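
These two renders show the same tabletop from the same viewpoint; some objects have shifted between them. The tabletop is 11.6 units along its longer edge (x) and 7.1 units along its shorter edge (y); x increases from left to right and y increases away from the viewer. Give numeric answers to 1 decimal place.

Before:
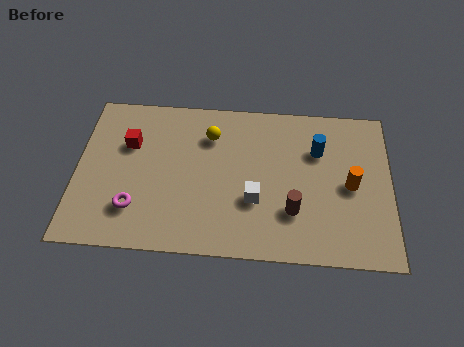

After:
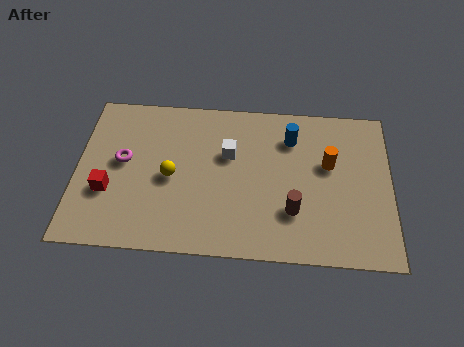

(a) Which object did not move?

the brown cylinder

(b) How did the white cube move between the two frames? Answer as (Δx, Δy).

(-1.0, 2.0)

The white cube started near (6.6, 2.5) and ended near (5.6, 4.5).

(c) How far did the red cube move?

2.3

The red cube was near (1.9, 4.7) before and (1.2, 2.5) after, so it travelled √(0.7² + 2.2²) ≈ 2.3 units.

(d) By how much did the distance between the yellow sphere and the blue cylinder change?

+0.9

They were about 4.0 units apart before and 4.9 after — 0.9 units further apart.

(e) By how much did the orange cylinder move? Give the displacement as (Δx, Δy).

(-0.8, 0.9)

From the two frames, the orange cylinder sits at roughly (10.1, 3.4) before and (9.3, 4.3) after.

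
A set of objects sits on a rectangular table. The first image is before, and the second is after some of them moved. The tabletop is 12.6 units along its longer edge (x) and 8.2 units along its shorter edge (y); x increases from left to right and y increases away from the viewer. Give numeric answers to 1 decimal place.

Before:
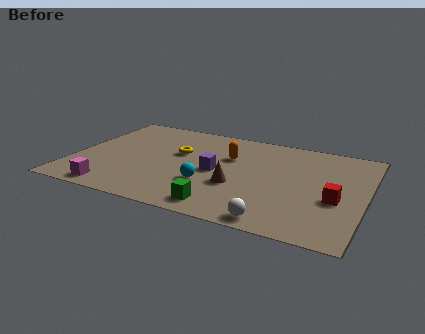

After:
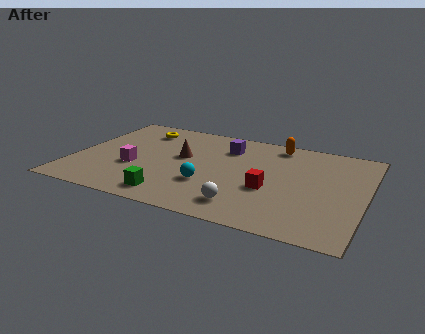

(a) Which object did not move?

the cyan sphere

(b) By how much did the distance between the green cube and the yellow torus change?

+1.2

Before: roughly 4.6 units apart; after: 5.8. That's 1.2 units further apart.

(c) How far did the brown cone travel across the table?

3.1

The brown cone was near (7.2, 3.0) before and (4.6, 4.7) after, so it travelled √(2.6² + 1.7²) ≈ 3.1 units.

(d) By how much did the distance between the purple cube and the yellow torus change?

+1.8

Before: roughly 2.1 units apart; after: 3.9. That's 1.8 units further apart.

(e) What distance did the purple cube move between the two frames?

2.3

From (6.2, 3.9) to (6.4, 6.2), the purple cube covered √(0.2² + 2.3²) ≈ 2.3 units.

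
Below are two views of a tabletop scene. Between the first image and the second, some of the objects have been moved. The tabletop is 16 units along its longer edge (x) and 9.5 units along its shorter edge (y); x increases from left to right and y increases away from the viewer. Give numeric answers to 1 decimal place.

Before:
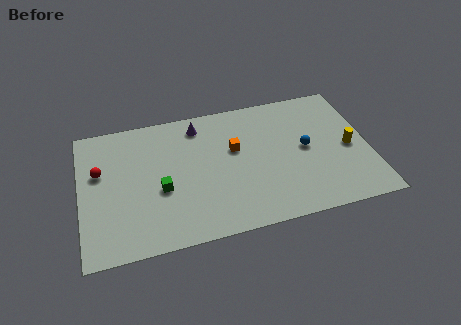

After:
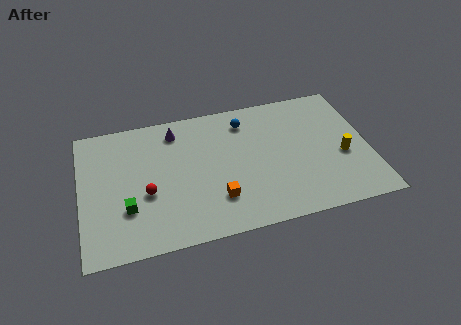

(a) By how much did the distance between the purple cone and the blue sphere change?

-2.7

The distance was about 6.6 in the first image and 3.9 in the second, so they moved 2.7 units closer together.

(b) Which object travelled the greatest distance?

the blue sphere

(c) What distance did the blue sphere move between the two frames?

4.3

The blue sphere moved from about (12.5, 4.9) to (9.3, 7.7), a distance of √(3.2² + 2.8²) ≈ 4.3.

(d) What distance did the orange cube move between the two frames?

3.5

The orange cube was near (8.6, 5.8) before and (7.4, 2.5) after, so it travelled √(1.2² + 3.3²) ≈ 3.5 units.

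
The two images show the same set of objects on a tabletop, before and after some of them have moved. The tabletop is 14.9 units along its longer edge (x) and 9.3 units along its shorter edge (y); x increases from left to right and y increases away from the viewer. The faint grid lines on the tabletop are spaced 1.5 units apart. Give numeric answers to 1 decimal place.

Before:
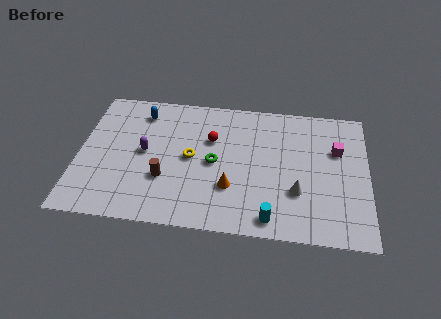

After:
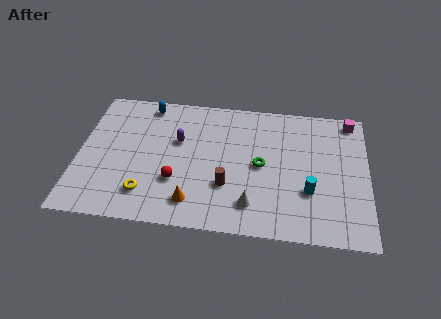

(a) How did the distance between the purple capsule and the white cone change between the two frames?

-2.6

The distance was about 8.1 in the first image and 5.5 in the second, so they moved 2.6 units closer together.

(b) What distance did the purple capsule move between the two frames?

2.0

The purple capsule was near (3.4, 4.8) before and (5.1, 5.8) after, so it travelled √(1.7² + 1.0²) ≈ 2.0 units.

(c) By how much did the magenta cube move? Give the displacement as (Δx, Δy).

(0.7, 2.2)

From the two frames, the magenta cube sits at roughly (13.3, 6.1) before and (14.0, 8.3) after.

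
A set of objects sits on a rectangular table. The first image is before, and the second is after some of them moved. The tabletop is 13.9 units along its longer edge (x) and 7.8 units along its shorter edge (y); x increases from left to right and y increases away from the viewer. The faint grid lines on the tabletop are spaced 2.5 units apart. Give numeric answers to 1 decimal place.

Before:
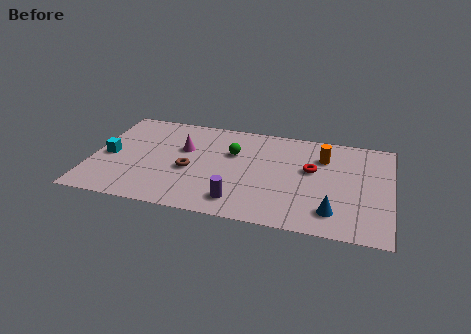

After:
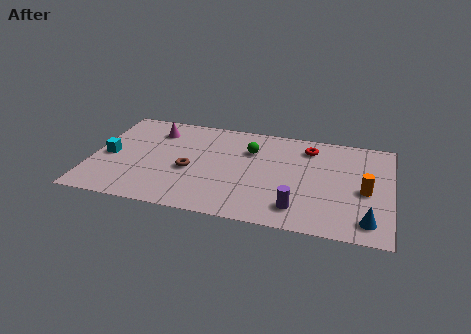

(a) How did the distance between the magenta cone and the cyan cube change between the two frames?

-0.4

The distance was about 3.6 in the first image and 3.2 in the second, so they moved 0.4 units closer together.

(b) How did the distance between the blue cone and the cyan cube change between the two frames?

+1.6

The distance was about 10.7 in the first image and 12.3 in the second, so they moved 1.6 units further apart.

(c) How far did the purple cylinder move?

2.7

From (7.0, 1.4) to (9.7, 1.5), the purple cylinder covered √(2.7² + 0.1²) ≈ 2.7 units.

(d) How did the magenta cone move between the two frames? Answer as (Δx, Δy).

(-1.4, 1.2)

The magenta cone was at about (4.2, 4.9) and moved to about (2.8, 6.1).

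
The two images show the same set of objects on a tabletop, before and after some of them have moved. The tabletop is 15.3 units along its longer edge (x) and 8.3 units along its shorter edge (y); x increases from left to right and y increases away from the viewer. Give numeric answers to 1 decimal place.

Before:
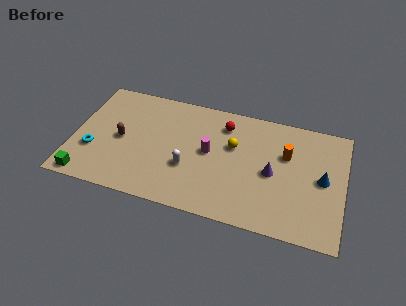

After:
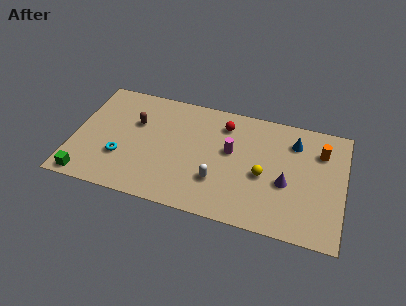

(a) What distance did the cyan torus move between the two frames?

1.6

From (1.2, 2.8) to (2.8, 2.7), the cyan torus covered √(1.6² + 0.1²) ≈ 1.6 units.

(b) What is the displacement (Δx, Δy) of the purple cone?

(0.8, -0.5)

From the two frames, the purple cone sits at roughly (11.3, 3.9) before and (12.1, 3.4) after.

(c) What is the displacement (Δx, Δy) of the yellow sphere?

(1.8, -1.6)

The yellow sphere started near (9.0, 5.2) and ended near (10.8, 3.6).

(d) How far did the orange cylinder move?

2.0

The orange cylinder moved from about (12.0, 5.4) to (13.9, 6.1), a distance of √(1.9² + 0.7²) ≈ 2.0.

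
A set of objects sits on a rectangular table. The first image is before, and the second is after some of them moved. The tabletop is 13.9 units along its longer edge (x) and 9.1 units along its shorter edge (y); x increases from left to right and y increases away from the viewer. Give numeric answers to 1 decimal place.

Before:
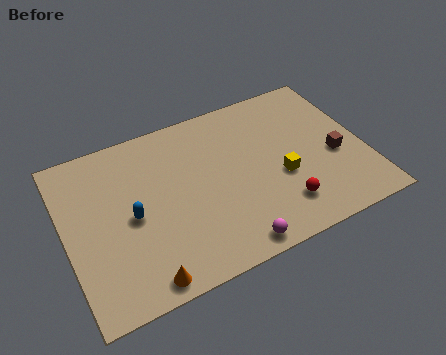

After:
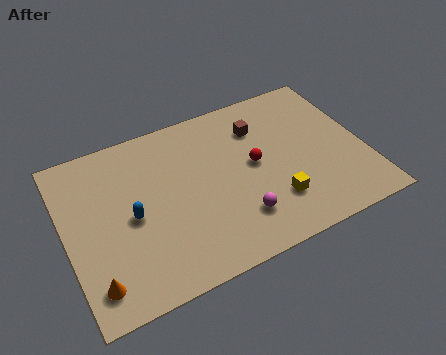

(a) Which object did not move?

the blue capsule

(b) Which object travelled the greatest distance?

the brown cube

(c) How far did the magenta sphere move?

1.4

From (7.2, 0.9) to (7.7, 2.2), the magenta sphere covered √(0.5² + 1.3²) ≈ 1.4 units.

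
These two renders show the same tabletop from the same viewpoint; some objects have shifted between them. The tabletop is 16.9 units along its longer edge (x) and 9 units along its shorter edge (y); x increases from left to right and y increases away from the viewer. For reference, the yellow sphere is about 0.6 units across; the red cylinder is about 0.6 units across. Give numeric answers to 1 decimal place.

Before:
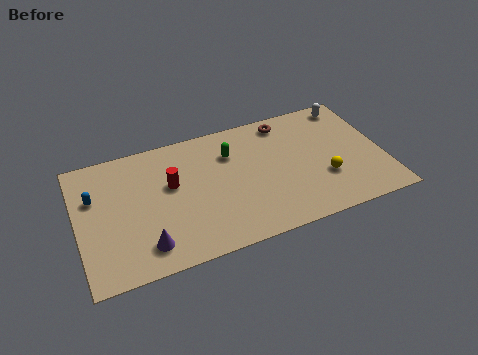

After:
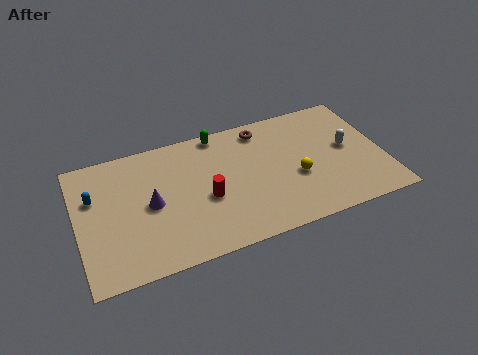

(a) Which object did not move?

the blue capsule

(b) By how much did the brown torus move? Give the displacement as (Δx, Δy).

(-1.3, -0.1)

The brown torus started near (11.8, 7.8) and ended near (10.5, 7.7).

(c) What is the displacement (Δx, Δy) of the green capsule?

(-0.5, 1.7)

From the two frames, the green capsule sits at roughly (8.6, 6.5) before and (8.1, 8.2) after.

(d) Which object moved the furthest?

the white capsule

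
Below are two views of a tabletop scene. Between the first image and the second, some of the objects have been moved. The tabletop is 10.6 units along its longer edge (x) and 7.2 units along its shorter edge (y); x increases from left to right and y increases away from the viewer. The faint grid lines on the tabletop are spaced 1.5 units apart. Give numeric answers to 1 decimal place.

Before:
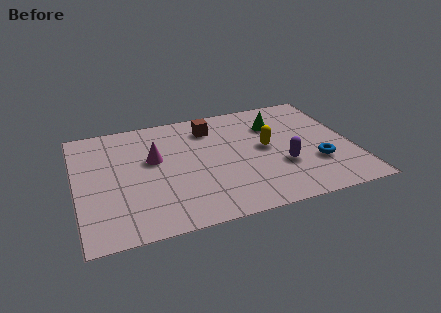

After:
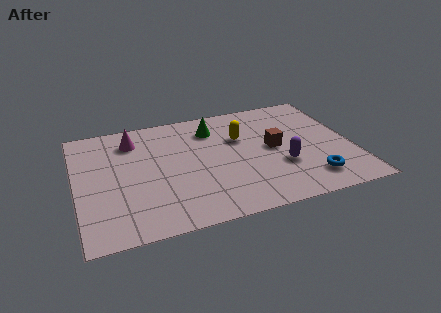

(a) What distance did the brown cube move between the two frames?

3.0

From (5.3, 5.7) to (7.6, 3.7), the brown cube covered √(2.3² + 2.0²) ≈ 3.0 units.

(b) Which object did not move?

the purple capsule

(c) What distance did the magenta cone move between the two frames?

1.6

From (3.0, 4.3) to (2.3, 5.7), the magenta cone covered √(0.7² + 1.4²) ≈ 1.6 units.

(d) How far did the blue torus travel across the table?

0.9

The blue torus was near (9.1, 2.3) before and (8.8, 1.4) after, so it travelled √(0.3² + 0.9²) ≈ 0.9 units.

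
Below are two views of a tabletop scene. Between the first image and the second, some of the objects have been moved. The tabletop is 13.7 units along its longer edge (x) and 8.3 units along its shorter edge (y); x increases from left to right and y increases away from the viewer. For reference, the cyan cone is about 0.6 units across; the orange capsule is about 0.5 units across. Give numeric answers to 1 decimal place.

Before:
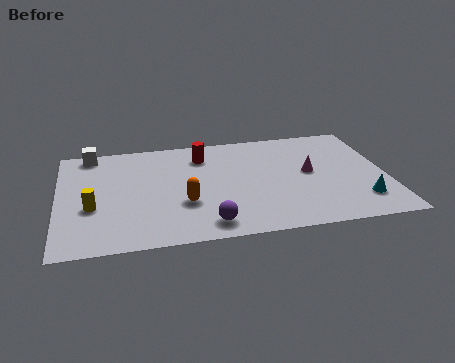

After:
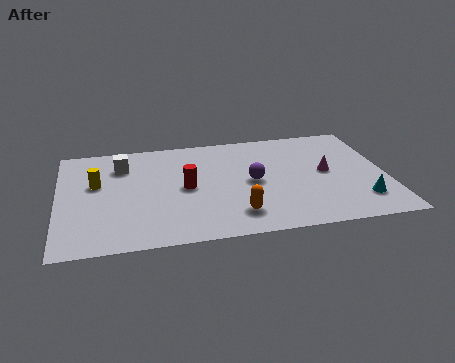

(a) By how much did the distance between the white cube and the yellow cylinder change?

-2.6

They were about 4.3 units apart before and 1.7 after — 2.6 units closer together.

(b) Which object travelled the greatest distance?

the purple sphere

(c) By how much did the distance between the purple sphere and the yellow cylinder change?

+1.5

The distance was about 5.1 in the first image and 6.6 in the second, so they moved 1.5 units further apart.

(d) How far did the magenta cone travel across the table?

0.7

From (10.5, 4.4) to (11.2, 4.3), the magenta cone covered √(0.7² + 0.1²) ≈ 0.7 units.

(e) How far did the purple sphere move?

3.5

The purple sphere moved from about (6.1, 1.2) to (8.1, 4.1), a distance of √(2.0² + 2.9²) ≈ 3.5.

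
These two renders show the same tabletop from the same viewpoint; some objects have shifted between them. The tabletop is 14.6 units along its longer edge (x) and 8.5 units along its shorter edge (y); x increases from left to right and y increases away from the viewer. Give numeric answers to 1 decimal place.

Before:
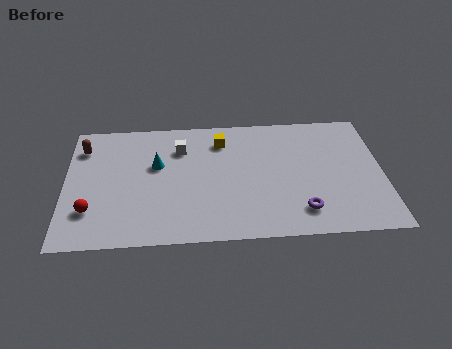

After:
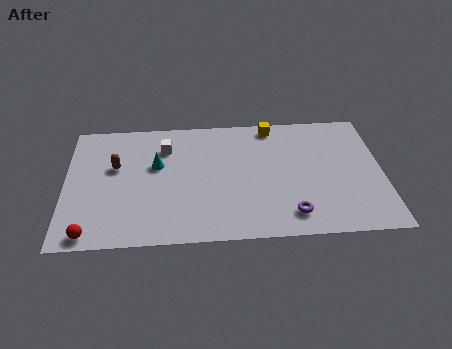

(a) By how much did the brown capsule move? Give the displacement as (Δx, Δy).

(1.5, -1.4)

The brown capsule was at about (0.8, 6.6) and moved to about (2.3, 5.2).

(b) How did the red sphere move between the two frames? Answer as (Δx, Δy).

(0.0, -1.5)

The red sphere was at about (1.2, 2.3) and moved to about (1.2, 0.8).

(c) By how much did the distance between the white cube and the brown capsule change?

-1.9

Before: roughly 4.5 units apart; after: 2.6. That's 1.9 units closer together.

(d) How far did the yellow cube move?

2.6

The yellow cube was near (7.2, 6.7) before and (9.6, 7.6) after, so it travelled √(2.4² + 0.9²) ≈ 2.6 units.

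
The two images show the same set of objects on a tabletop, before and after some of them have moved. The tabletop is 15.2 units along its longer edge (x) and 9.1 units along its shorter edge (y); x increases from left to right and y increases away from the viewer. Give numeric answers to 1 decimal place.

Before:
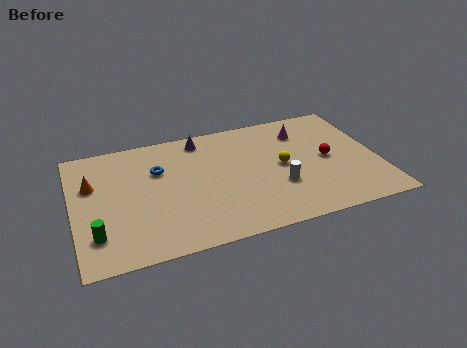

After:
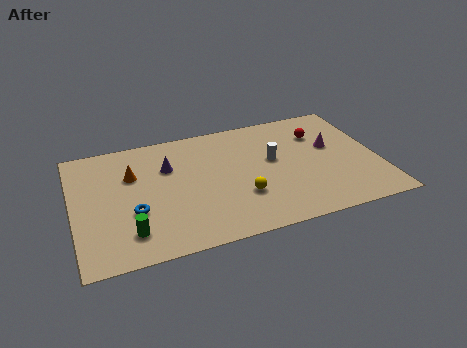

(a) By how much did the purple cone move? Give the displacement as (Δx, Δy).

(-1.8, -1.7)

The purple cone was at about (6.6, 7.9) and moved to about (4.8, 6.2).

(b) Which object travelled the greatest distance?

the blue torus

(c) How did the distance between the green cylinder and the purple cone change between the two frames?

-3.2

They were about 8.0 units apart before and 4.8 after — 3.2 units closer together.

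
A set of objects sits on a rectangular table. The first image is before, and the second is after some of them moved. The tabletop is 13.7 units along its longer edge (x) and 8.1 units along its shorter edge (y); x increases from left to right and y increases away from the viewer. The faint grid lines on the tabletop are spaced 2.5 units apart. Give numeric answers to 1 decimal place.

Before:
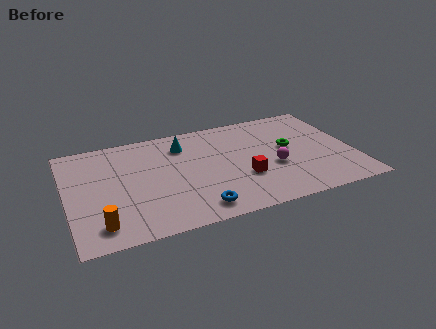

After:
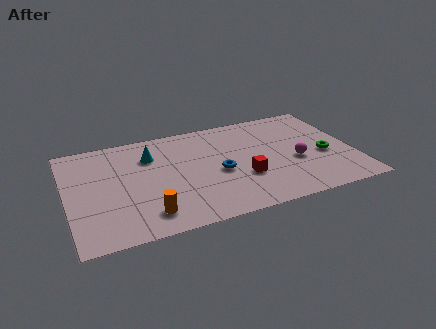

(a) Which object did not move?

the red cube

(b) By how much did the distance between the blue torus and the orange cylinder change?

-0.3

Before: roughly 4.5 units apart; after: 4.2. That's 0.3 units closer together.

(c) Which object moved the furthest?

the blue torus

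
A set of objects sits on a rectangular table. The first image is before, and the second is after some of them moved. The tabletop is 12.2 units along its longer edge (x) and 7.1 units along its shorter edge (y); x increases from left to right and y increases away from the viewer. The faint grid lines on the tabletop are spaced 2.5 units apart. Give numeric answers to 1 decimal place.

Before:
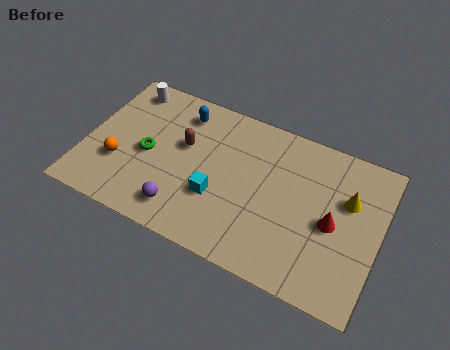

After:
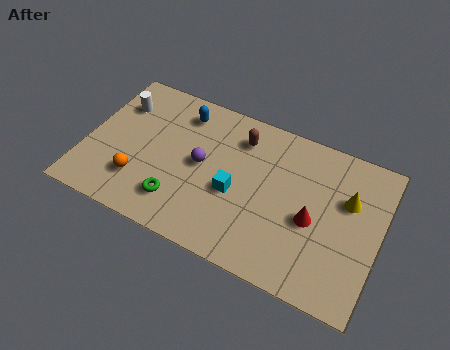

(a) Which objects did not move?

the blue capsule and the yellow cone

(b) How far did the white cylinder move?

0.9

From (1.3, 6.1) to (1.1, 5.2), the white cylinder covered √(0.2² + 0.9²) ≈ 0.9 units.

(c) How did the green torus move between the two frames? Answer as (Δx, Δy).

(1.5, -1.7)

The green torus started near (2.6, 3.3) and ended near (4.1, 1.6).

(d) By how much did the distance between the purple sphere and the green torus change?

-0.4

The distance was about 2.6 in the first image and 2.2 in the second, so they moved 0.4 units closer together.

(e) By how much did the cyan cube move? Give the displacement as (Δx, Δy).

(0.7, 0.5)

The cyan cube started near (5.6, 2.5) and ended near (6.3, 3.0).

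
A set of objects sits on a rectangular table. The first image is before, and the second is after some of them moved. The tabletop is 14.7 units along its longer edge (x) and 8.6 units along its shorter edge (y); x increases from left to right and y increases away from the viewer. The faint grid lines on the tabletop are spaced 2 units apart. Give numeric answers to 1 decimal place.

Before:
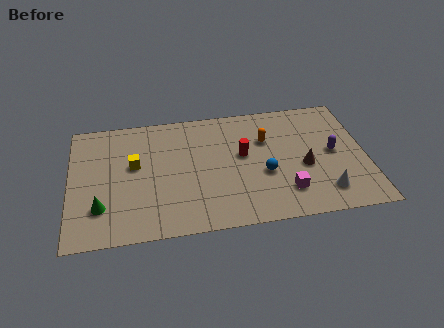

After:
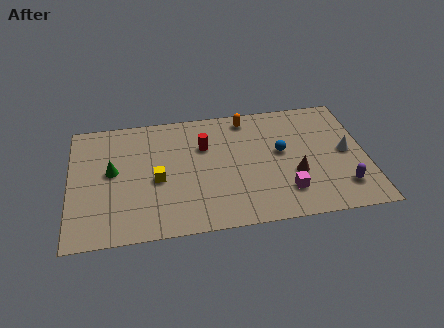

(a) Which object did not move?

the magenta cube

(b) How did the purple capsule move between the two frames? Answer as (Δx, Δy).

(0.3, -2.5)

The purple capsule was at about (13.1, 4.4) and moved to about (13.4, 1.9).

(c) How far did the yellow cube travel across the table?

1.6

From (3.2, 5.0) to (4.3, 3.8), the yellow cube covered √(1.1² + 1.2²) ≈ 1.6 units.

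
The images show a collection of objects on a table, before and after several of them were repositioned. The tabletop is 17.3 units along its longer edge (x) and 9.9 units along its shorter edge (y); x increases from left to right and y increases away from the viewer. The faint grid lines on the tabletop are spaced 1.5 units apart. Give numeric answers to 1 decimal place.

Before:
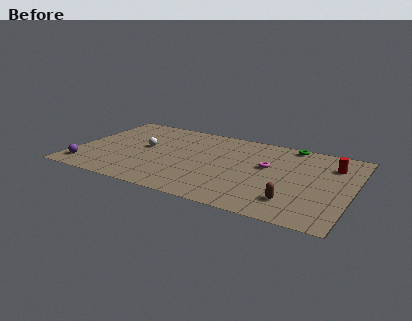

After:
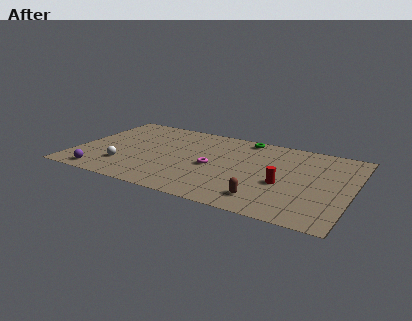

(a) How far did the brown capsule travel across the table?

1.7

The brown capsule was near (14.0, 2.2) before and (12.3, 1.8) after, so it travelled √(1.7² + 0.4²) ≈ 1.7 units.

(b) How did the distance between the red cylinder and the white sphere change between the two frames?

-1.9

Before: roughly 11.9 units apart; after: 10.0. That's 1.9 units closer together.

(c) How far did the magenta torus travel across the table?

3.5

From (12.0, 5.8) to (8.7, 4.5), the magenta torus covered √(3.3² + 1.3²) ≈ 3.5 units.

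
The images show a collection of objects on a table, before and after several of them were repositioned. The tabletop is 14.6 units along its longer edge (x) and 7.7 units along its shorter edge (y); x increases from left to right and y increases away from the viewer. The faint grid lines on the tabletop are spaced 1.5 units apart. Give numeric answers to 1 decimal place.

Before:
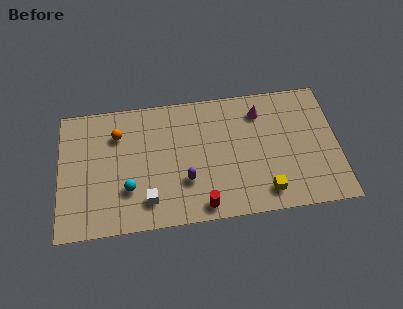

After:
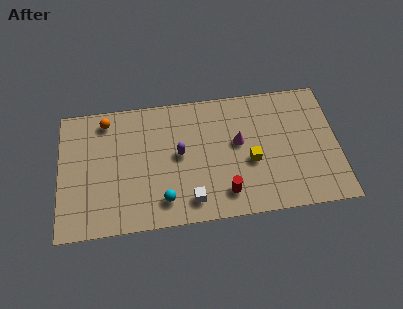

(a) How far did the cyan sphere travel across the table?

2.0

From (3.6, 2.4) to (5.4, 1.5), the cyan sphere covered √(1.8² + 0.9²) ≈ 2.0 units.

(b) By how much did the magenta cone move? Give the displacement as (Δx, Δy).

(-1.2, -1.7)

The magenta cone was at about (10.6, 6.1) and moved to about (9.4, 4.4).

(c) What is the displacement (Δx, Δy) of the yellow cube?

(-0.7, 1.9)

The yellow cube was at about (10.7, 1.3) and moved to about (10.0, 3.2).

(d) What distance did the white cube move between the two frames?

2.2

The white cube moved from about (4.6, 1.6) to (6.8, 1.3), a distance of √(2.2² + 0.3²) ≈ 2.2.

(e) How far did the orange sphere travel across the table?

1.1

From (3.1, 5.7) to (2.5, 6.6), the orange sphere covered √(0.6² + 0.9²) ≈ 1.1 units.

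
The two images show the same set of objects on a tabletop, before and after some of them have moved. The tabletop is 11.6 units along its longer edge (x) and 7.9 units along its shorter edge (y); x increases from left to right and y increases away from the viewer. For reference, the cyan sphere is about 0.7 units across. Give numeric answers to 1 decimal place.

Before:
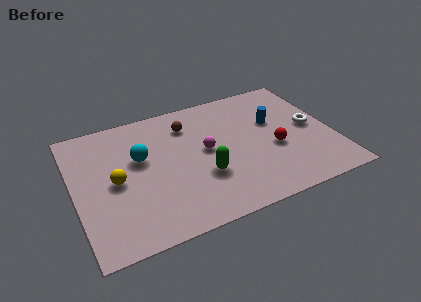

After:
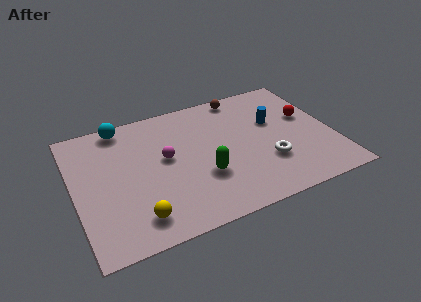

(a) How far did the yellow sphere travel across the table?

2.5

The yellow sphere was near (1.8, 3.8) before and (2.5, 1.4) after, so it travelled √(0.7² + 2.4²) ≈ 2.5 units.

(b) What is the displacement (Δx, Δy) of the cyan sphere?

(-0.6, 2.3)

From the two frames, the cyan sphere sits at roughly (3.0, 4.8) before and (2.4, 7.1) after.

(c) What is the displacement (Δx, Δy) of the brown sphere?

(2.6, 1.0)

The brown sphere started near (5.3, 6.1) and ended near (7.9, 7.1).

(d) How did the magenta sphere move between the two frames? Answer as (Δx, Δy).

(-1.8, 0.2)

The magenta sphere was at about (5.9, 4.2) and moved to about (4.1, 4.4).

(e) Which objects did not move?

the blue cylinder and the green capsule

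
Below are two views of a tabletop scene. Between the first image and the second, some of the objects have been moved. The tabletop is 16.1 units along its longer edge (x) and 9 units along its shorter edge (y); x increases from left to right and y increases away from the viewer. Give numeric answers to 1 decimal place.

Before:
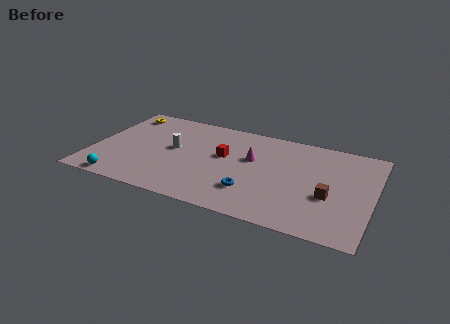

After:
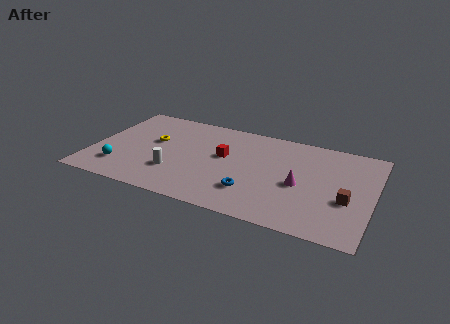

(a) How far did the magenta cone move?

3.3

The magenta cone moved from about (9.1, 5.5) to (12.0, 4.0), a distance of √(2.9² + 1.5²) ≈ 3.3.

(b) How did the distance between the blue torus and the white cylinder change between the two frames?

-0.9

The distance was about 5.4 in the first image and 4.5 in the second, so they moved 0.9 units closer together.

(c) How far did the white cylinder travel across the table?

2.2

From (4.6, 4.9) to (4.9, 2.7), the white cylinder covered √(0.3² + 2.2²) ≈ 2.2 units.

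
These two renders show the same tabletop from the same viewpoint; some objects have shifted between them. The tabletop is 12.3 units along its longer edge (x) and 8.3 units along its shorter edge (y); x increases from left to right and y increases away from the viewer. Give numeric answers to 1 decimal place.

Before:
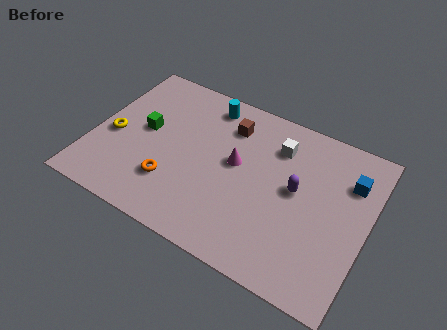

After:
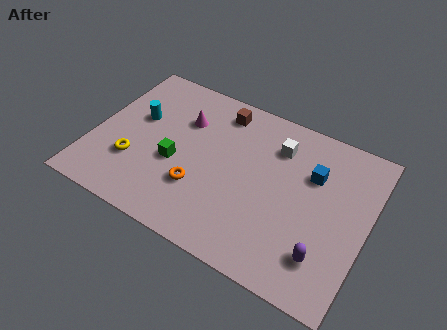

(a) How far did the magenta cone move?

2.9

The magenta cone moved from about (6.4, 4.6) to (3.8, 5.8), a distance of √(2.6² + 1.2²) ≈ 2.9.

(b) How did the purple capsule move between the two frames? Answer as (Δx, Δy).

(1.6, -2.6)

From the two frames, the purple capsule sits at roughly (9.1, 4.5) before and (10.7, 1.9) after.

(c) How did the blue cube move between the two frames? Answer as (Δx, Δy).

(-1.6, -0.4)

From the two frames, the blue cube sits at roughly (11.3, 6.0) before and (9.7, 5.6) after.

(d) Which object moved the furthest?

the cyan cylinder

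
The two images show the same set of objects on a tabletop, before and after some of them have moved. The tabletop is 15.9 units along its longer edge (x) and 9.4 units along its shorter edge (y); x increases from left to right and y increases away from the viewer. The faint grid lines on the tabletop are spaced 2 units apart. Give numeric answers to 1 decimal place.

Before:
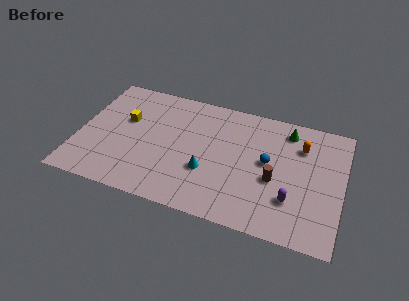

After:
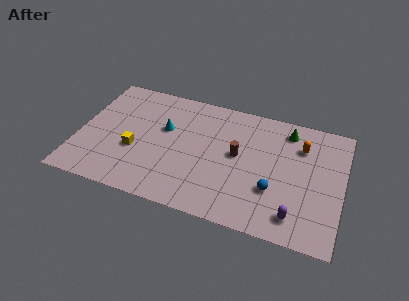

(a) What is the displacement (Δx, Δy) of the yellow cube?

(0.8, -2.2)

The yellow cube was at about (2.7, 5.8) and moved to about (3.5, 3.6).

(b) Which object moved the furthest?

the cyan cone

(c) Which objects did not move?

the orange capsule and the green cone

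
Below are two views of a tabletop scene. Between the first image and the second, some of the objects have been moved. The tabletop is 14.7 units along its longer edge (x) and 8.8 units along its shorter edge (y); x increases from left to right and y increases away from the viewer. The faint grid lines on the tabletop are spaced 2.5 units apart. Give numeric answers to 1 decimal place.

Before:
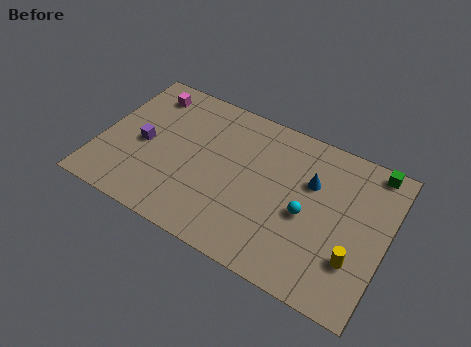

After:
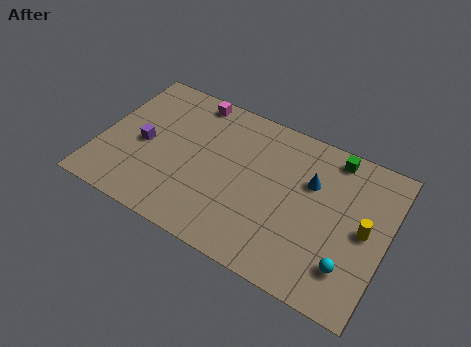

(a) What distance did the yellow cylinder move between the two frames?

1.8

From (13.3, 2.6) to (13.6, 4.4), the yellow cylinder covered √(0.3² + 1.8²) ≈ 1.8 units.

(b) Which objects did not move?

the blue cone and the purple cube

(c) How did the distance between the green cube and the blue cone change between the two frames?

-1.4

The distance was about 3.6 in the first image and 2.2 in the second, so they moved 1.4 units closer together.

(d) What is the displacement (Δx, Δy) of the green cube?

(-2.0, -0.2)

The green cube started near (13.6, 8.0) and ended near (11.6, 7.8).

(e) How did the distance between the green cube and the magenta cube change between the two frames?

-4.3

Before: roughly 11.7 units apart; after: 7.4. That's 4.3 units closer together.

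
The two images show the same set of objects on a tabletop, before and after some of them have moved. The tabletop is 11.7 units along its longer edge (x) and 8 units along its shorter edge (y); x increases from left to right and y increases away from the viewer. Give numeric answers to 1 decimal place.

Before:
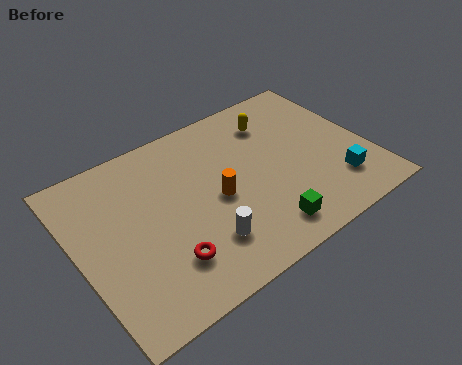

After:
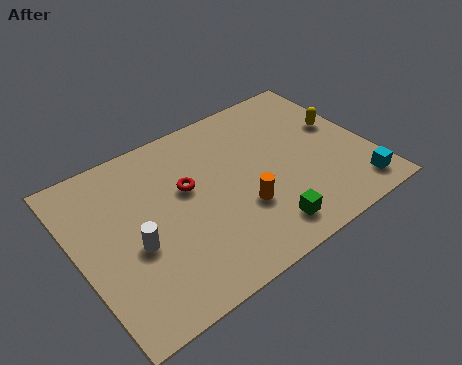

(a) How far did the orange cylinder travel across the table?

1.3

The orange cylinder moved from about (5.5, 3.7) to (6.3, 2.7), a distance of √(0.8² + 1.0²) ≈ 1.3.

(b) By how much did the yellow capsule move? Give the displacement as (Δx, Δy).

(2.4, -1.5)

The yellow capsule was at about (8.4, 6.2) and moved to about (10.8, 4.7).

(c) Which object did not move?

the green cube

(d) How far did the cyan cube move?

0.9

The cyan cube moved from about (10.1, 1.9) to (10.7, 1.2), a distance of √(0.6² + 0.7²) ≈ 0.9.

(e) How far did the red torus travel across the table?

3.1

The red torus was near (3.1, 2.0) before and (4.5, 4.8) after, so it travelled √(1.4² + 2.8²) ≈ 3.1 units.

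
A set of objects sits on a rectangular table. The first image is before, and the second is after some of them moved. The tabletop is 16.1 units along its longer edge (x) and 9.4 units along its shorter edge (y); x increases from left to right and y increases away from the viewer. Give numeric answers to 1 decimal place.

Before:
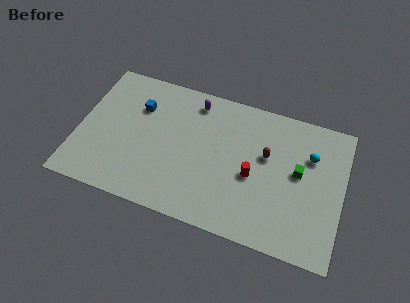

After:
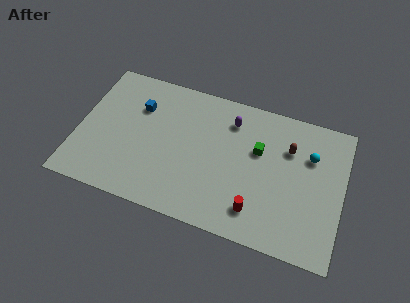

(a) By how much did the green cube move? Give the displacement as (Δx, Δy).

(-2.5, 0.7)

The green cube started near (13.4, 5.2) and ended near (10.9, 5.9).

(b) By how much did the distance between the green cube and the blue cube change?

-2.6

They were about 10.0 units apart before and 7.4 after — 2.6 units closer together.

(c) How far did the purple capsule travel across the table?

2.4

From (6.8, 8.0) to (9.1, 7.4), the purple capsule covered √(2.3² + 0.6²) ≈ 2.4 units.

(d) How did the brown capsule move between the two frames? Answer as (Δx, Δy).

(1.3, 0.9)

From the two frames, the brown capsule sits at roughly (11.4, 5.7) before and (12.7, 6.6) after.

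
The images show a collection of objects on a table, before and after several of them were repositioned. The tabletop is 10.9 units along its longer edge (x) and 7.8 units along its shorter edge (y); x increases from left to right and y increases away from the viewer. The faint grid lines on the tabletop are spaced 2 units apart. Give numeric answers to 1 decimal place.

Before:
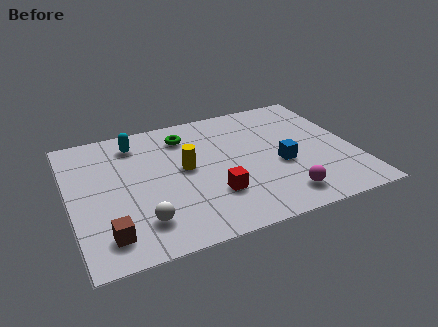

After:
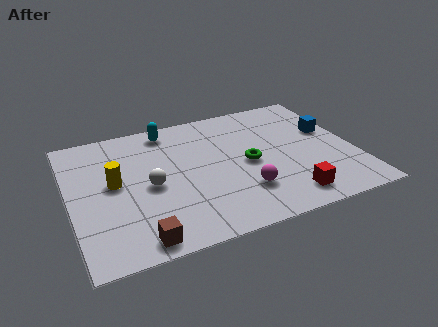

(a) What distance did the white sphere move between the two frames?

2.0

From (2.5, 1.7) to (3.0, 3.6), the white sphere covered √(0.5² + 1.9²) ≈ 2.0 units.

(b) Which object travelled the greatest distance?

the green torus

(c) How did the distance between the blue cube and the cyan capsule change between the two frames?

+0.3

The distance was about 6.2 in the first image and 6.5 in the second, so they moved 0.3 units further apart.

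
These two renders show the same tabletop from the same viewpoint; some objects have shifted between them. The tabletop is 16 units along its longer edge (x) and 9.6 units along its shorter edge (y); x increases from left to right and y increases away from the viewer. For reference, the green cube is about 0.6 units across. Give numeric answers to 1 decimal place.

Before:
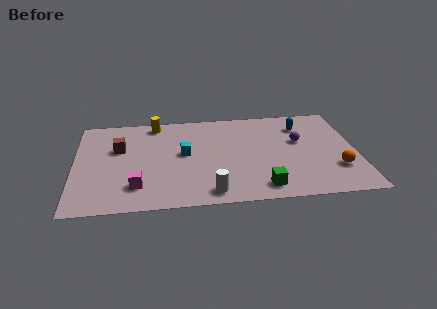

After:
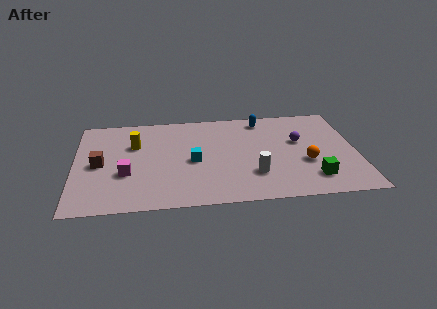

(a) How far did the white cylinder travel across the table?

2.9

The white cylinder moved from about (7.6, 1.2) to (10.1, 2.7), a distance of √(2.5² + 1.5²) ≈ 2.9.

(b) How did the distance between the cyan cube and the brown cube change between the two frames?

+1.5

Before: roughly 3.8 units apart; after: 5.3. That's 1.5 units further apart.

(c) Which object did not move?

the purple sphere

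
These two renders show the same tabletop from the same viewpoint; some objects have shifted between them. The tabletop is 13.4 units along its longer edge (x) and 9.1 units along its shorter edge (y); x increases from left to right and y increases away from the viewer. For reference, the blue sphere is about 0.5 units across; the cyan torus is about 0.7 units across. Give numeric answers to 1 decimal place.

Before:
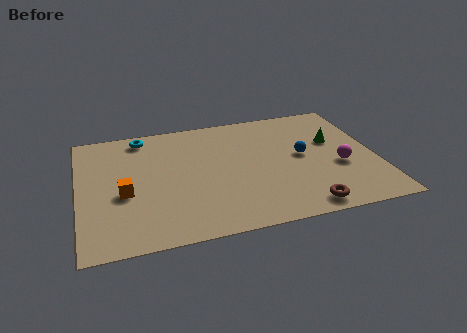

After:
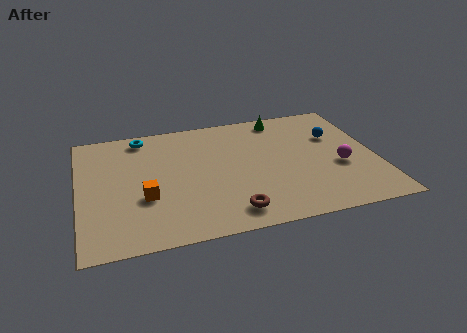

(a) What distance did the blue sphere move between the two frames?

2.0

The blue sphere moved from about (10.1, 4.8) to (11.7, 6.0), a distance of √(1.6² + 1.2²) ≈ 2.0.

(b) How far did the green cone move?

3.3

The green cone moved from about (11.6, 5.6) to (9.4, 8.0), a distance of √(2.2² + 2.4²) ≈ 3.3.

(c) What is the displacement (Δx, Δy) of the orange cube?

(0.9, -0.5)

The orange cube started near (2.0, 3.8) and ended near (2.9, 3.3).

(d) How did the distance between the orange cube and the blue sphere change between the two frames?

+1.0

The distance was about 8.2 in the first image and 9.2 in the second, so they moved 1.0 units further apart.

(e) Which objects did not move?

the cyan torus and the magenta sphere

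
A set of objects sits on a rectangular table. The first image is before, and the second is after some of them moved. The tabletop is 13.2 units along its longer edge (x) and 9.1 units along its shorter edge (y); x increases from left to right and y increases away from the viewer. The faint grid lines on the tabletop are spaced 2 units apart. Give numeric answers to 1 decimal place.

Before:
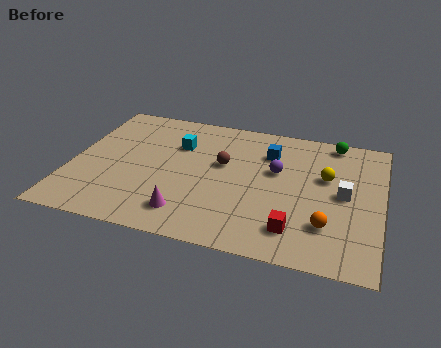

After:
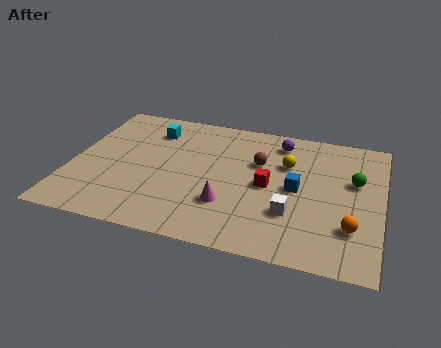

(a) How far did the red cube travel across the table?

2.9

The red cube was near (9.7, 1.8) before and (8.4, 4.4) after, so it travelled √(1.3² + 2.6²) ≈ 2.9 units.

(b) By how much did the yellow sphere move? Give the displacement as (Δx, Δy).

(-1.7, 0.5)

From the two frames, the yellow sphere sits at roughly (10.8, 5.6) before and (9.1, 6.1) after.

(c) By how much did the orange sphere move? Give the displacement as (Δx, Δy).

(1.0, 0.1)

The orange sphere was at about (11.0, 2.4) and moved to about (12.0, 2.5).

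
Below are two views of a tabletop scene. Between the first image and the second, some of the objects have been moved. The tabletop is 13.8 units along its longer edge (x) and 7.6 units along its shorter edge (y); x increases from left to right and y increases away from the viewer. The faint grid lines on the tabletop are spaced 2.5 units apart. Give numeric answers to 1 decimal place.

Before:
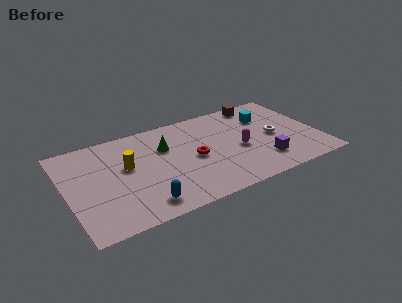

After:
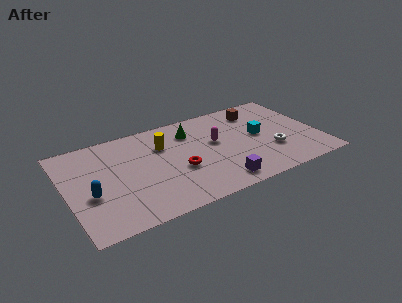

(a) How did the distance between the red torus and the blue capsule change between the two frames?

+0.9

Before: roughly 3.9 units apart; after: 4.8. That's 0.9 units further apart.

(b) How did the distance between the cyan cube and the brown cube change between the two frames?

+0.8

The distance was about 1.3 in the first image and 2.1 in the second, so they moved 0.8 units further apart.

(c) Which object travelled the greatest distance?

the blue capsule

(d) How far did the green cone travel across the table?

1.7

The green cone moved from about (5.5, 5.1) to (7.0, 5.8), a distance of √(1.5² + 0.7²) ≈ 1.7.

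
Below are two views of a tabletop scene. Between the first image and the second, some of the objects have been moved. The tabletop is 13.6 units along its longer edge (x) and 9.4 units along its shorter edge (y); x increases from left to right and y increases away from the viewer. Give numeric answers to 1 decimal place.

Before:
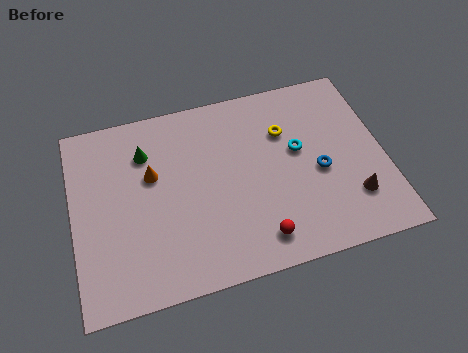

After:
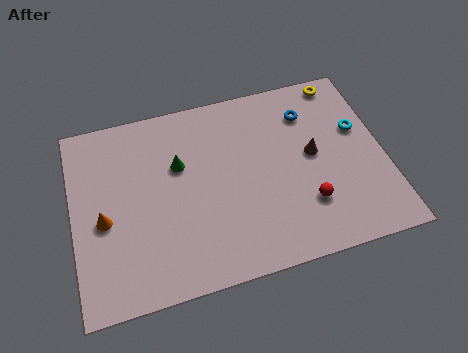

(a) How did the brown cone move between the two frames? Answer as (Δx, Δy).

(-1.5, 2.6)

The brown cone started near (12.0, 2.4) and ended near (10.5, 5.0).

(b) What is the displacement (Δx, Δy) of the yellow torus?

(2.7, 2.0)

The yellow torus started near (9.4, 6.5) and ended near (12.1, 8.5).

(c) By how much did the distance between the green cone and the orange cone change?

+2.7

Before: roughly 1.2 units apart; after: 3.9. That's 2.7 units further apart.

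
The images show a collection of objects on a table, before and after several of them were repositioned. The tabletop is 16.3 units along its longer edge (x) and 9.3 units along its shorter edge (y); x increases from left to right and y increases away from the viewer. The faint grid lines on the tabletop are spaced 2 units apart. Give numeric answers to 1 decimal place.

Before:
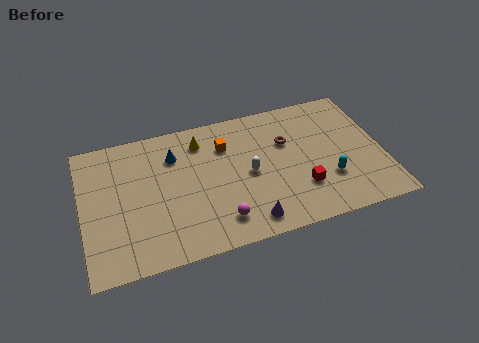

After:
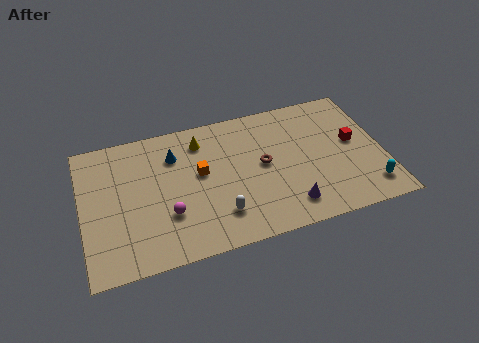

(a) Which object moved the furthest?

the red cube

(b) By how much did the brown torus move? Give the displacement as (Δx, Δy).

(-1.4, -1.2)

The brown torus was at about (11.2, 6.1) and moved to about (9.8, 4.9).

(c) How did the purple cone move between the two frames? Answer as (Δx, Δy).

(2.2, 0.4)

The purple cone was at about (8.7, 1.3) and moved to about (10.9, 1.7).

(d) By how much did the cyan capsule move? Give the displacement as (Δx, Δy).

(2.1, -1.2)

The cyan capsule was at about (13.2, 2.9) and moved to about (15.3, 1.7).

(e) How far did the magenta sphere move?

3.0

The magenta sphere was near (7.2, 1.8) before and (4.5, 3.0) after, so it travelled √(2.7² + 1.2²) ≈ 3.0 units.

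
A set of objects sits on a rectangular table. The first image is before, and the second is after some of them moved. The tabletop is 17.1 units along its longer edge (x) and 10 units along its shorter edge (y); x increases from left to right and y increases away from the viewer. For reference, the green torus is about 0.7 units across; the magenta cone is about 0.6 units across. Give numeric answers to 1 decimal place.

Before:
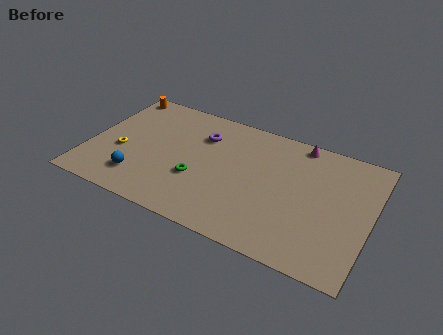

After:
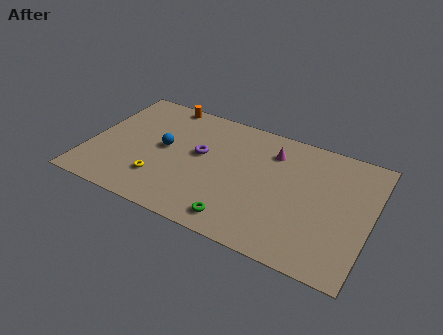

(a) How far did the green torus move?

3.6

The green torus moved from about (6.8, 3.6) to (9.6, 1.4), a distance of √(2.8² + 2.2²) ≈ 3.6.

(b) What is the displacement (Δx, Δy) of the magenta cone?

(-1.5, -1.4)

The magenta cone started near (12.4, 9.1) and ended near (10.9, 7.7).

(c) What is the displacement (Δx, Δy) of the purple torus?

(0.1, -1.6)

The purple torus started near (6.6, 7.3) and ended near (6.7, 5.7).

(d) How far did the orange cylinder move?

2.9

The orange cylinder was near (1.0, 9.0) before and (3.9, 9.2) after, so it travelled √(2.9² + 0.2²) ≈ 2.9 units.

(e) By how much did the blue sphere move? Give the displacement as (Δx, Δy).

(1.1, 3.1)

The blue sphere started near (3.4, 2.2) and ended near (4.5, 5.3).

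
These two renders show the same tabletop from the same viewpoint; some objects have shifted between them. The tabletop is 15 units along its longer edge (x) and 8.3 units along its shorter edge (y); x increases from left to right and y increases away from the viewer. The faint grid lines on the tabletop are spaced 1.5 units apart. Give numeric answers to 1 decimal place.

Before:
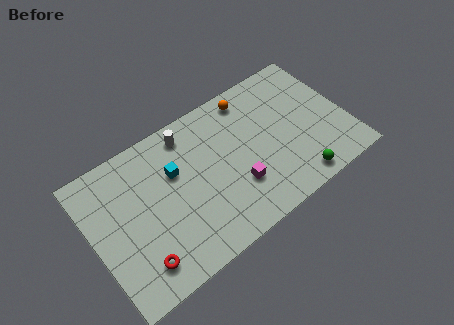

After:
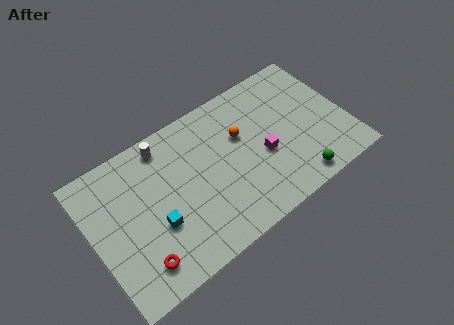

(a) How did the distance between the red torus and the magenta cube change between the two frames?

+1.9

Before: roughly 6.1 units apart; after: 8.0. That's 1.9 units further apart.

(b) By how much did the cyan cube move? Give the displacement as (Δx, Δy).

(-1.5, -2.3)

The cyan cube started near (5.0, 5.4) and ended near (3.5, 3.1).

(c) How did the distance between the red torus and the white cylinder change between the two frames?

-0.6

The distance was about 6.7 in the first image and 6.1 in the second, so they moved 0.6 units closer together.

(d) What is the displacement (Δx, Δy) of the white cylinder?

(-1.4, 0.1)

The white cylinder started near (6.1, 7.1) and ended near (4.7, 7.2).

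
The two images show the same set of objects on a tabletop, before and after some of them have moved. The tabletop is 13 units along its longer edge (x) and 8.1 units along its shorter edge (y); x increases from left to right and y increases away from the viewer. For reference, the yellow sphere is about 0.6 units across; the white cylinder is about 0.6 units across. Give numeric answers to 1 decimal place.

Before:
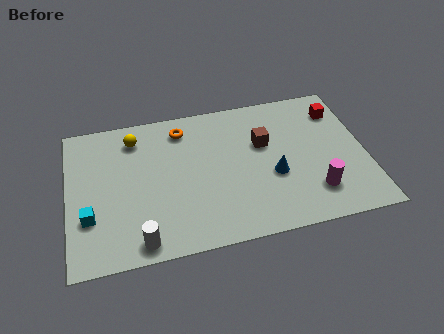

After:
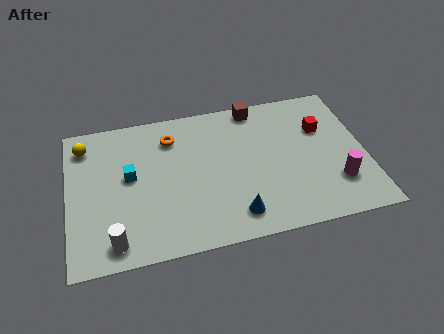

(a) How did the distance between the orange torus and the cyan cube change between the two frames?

-3.3

The distance was about 5.9 in the first image and 2.6 in the second, so they moved 3.3 units closer together.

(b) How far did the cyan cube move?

2.6

The cyan cube moved from about (0.9, 2.6) to (2.7, 4.5), a distance of √(1.8² + 1.9²) ≈ 2.6.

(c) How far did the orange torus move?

0.6

From (5.1, 6.7) to (4.6, 6.3), the orange torus covered √(0.5² + 0.4²) ≈ 0.6 units.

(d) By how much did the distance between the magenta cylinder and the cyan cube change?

-0.5

They were about 9.7 units apart before and 9.2 after — 0.5 units closer together.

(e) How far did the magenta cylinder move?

1.0

The magenta cylinder was near (10.6, 1.9) before and (11.6, 2.2) after, so it travelled √(1.0² + 0.3²) ≈ 1.0 units.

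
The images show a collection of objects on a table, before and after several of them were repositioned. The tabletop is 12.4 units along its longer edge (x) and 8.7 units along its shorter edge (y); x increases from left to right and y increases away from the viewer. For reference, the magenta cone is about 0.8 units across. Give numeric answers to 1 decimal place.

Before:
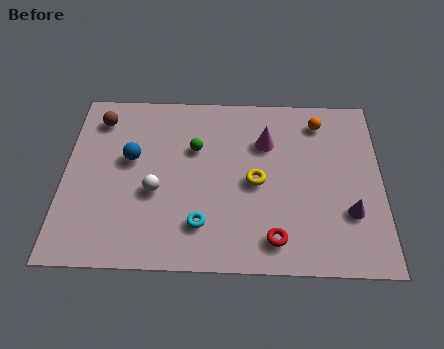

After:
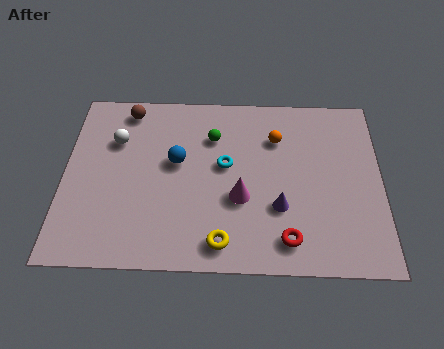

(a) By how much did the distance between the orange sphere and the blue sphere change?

-3.6

Before: roughly 7.7 units apart; after: 4.1. That's 3.6 units closer together.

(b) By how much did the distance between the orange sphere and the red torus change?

-1.2

They were about 6.1 units apart before and 4.9 after — 1.2 units closer together.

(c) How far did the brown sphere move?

1.2

From (1.3, 7.1) to (2.4, 7.6), the brown sphere covered √(1.1² + 0.5²) ≈ 1.2 units.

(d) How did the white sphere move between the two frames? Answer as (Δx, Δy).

(-1.6, 2.5)

The white sphere was at about (3.6, 3.5) and moved to about (2.0, 6.0).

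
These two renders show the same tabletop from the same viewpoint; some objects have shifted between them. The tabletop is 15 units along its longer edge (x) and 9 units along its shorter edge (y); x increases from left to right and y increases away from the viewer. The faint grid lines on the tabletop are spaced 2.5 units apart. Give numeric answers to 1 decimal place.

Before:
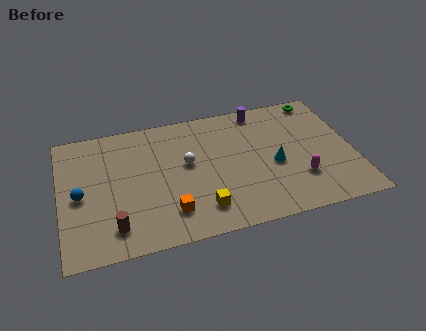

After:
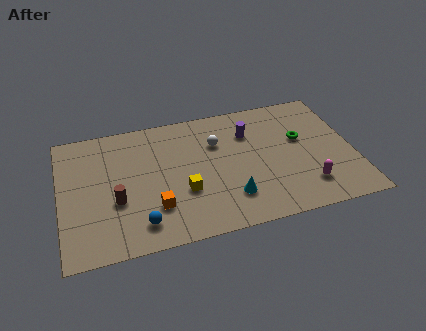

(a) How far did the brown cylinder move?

1.7

From (2.6, 1.7) to (2.8, 3.4), the brown cylinder covered √(0.2² + 1.7²) ≈ 1.7 units.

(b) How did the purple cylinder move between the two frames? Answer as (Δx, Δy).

(-0.7, -1.5)

The purple cylinder was at about (10.5, 8.0) and moved to about (9.8, 6.5).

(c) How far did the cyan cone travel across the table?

2.9

The cyan cone was near (10.9, 3.9) before and (8.5, 2.2) after, so it travelled √(2.4² + 1.7²) ≈ 2.9 units.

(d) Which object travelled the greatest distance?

the blue sphere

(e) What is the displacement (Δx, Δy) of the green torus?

(-1.2, -2.7)

The green torus started near (13.6, 8.1) and ended near (12.4, 5.4).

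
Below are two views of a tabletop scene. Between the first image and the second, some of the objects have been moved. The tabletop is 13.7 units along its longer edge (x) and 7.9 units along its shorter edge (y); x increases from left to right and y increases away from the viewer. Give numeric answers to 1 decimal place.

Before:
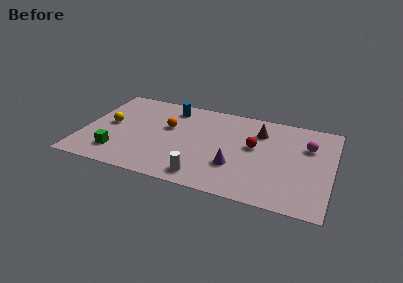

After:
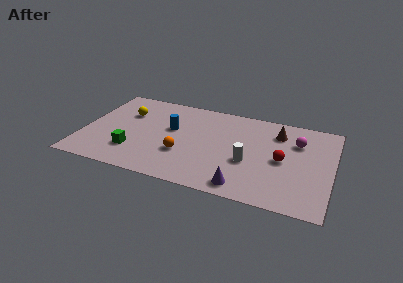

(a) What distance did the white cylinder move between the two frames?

3.0

The white cylinder was near (6.9, 1.1) before and (9.2, 3.1) after, so it travelled √(2.3² + 2.0²) ≈ 3.0 units.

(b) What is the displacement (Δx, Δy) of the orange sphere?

(1.0, -2.1)

The orange sphere was at about (4.6, 4.8) and moved to about (5.6, 2.7).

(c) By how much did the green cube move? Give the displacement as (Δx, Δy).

(0.8, 0.4)

The green cube started near (2.1, 1.7) and ended near (2.9, 2.1).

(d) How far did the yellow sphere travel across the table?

1.5

From (1.4, 4.1) to (2.2, 5.4), the yellow sphere covered √(0.8² + 1.3²) ≈ 1.5 units.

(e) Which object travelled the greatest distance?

the white cylinder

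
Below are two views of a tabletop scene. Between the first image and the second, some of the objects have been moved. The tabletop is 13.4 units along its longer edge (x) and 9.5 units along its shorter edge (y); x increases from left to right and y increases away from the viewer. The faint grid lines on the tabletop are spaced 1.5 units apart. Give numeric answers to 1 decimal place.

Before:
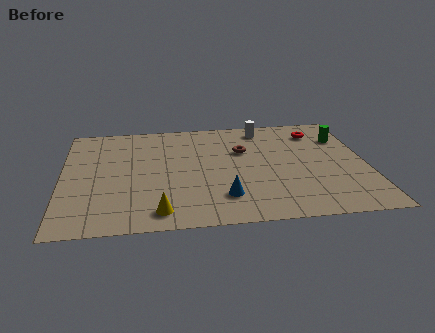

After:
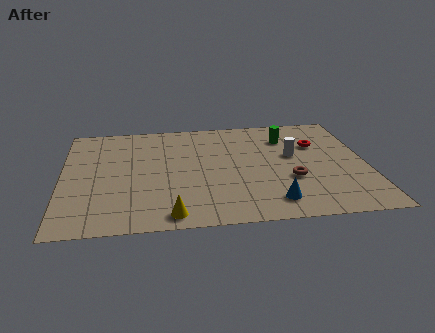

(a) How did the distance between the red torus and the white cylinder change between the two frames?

-1.1

They were about 2.5 units apart before and 1.4 after — 1.1 units closer together.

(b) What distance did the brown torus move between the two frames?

3.4

The brown torus was near (8.0, 6.2) before and (10.0, 3.4) after, so it travelled √(2.0² + 2.8²) ≈ 3.4 units.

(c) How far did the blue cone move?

2.2

The blue cone was near (7.0, 2.2) before and (9.1, 1.6) after, so it travelled √(2.1² + 0.6²) ≈ 2.2 units.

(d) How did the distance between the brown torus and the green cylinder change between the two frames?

-0.8

They were about 4.6 units apart before and 3.8 after — 0.8 units closer together.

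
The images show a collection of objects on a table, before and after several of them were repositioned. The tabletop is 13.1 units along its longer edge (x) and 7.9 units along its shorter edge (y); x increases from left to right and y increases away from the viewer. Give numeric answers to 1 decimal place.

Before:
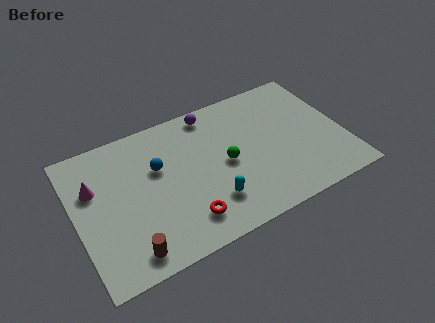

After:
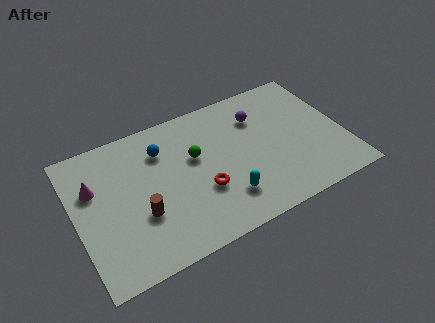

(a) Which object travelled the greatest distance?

the purple sphere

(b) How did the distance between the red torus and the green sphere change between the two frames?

-1.2

They were about 3.2 units apart before and 2.0 after — 1.2 units closer together.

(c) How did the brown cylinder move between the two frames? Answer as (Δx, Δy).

(0.8, 1.7)

From the two frames, the brown cylinder sits at roughly (2.2, 1.1) before and (3.0, 2.8) after.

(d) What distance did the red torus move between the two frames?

1.6

The red torus moved from about (5.0, 1.6) to (6.0, 2.8), a distance of √(1.0² + 1.2²) ≈ 1.6.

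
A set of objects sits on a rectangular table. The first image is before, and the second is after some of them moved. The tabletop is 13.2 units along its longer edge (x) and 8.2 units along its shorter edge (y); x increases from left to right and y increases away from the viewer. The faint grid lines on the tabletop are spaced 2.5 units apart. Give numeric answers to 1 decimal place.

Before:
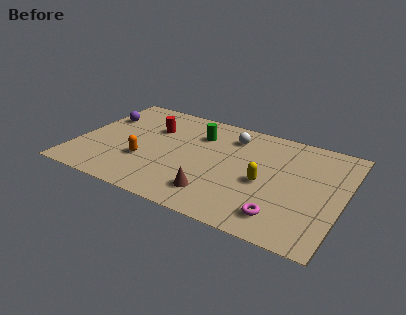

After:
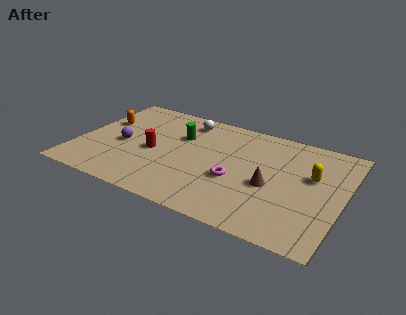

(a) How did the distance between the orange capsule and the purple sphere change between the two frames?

-1.9

The distance was about 3.8 in the first image and 1.9 in the second, so they moved 1.9 units closer together.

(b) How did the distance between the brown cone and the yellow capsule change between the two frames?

-0.5

They were about 2.9 units apart before and 2.4 after — 0.5 units closer together.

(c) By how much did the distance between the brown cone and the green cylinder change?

+0.7

Before: roughly 4.5 units apart; after: 5.2. That's 0.7 units further apart.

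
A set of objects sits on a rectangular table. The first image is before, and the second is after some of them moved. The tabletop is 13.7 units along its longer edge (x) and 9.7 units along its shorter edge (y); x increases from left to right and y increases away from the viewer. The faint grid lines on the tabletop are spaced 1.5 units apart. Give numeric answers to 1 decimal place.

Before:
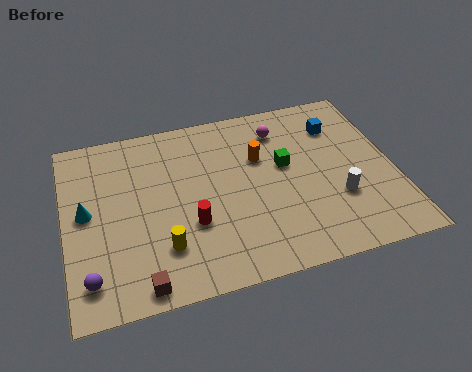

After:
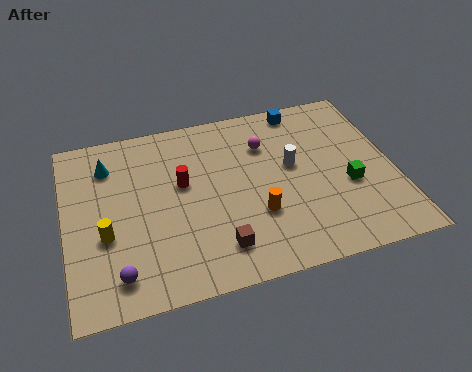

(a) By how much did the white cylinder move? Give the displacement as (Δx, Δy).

(-1.7, 2.3)

The white cylinder was at about (11.2, 3.2) and moved to about (9.5, 5.5).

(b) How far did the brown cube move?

3.4

From (2.9, 0.9) to (6.1, 1.9), the brown cube covered √(3.2² + 1.0²) ≈ 3.4 units.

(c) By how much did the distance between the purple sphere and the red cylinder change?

+0.5

They were about 4.5 units apart before and 5.0 after — 0.5 units further apart.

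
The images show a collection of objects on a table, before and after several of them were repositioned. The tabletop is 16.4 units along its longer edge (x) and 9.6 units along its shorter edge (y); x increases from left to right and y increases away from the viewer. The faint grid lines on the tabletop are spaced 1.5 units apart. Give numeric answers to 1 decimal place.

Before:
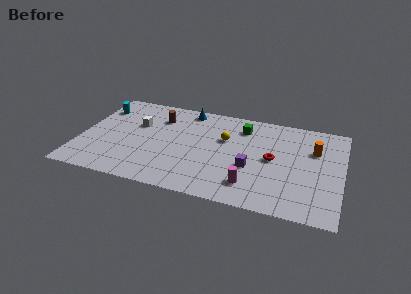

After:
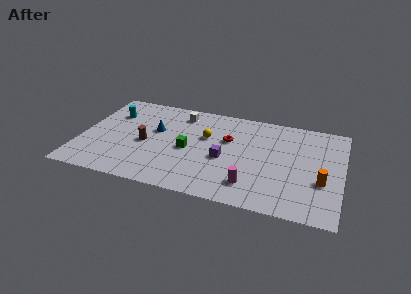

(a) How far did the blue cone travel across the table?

3.2

From (6.4, 8.5) to (4.6, 5.8), the blue cone covered √(1.8² + 2.7²) ≈ 3.2 units.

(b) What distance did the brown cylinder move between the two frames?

3.0

The brown cylinder was near (4.7, 7.2) before and (4.1, 4.3) after, so it travelled √(0.6² + 2.9²) ≈ 3.0 units.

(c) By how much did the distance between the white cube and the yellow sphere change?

-2.9

The distance was about 5.6 in the first image and 2.7 in the second, so they moved 2.9 units closer together.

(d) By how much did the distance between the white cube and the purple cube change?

-2.8

The distance was about 7.8 in the first image and 5.0 in the second, so they moved 2.8 units closer together.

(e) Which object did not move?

the magenta cylinder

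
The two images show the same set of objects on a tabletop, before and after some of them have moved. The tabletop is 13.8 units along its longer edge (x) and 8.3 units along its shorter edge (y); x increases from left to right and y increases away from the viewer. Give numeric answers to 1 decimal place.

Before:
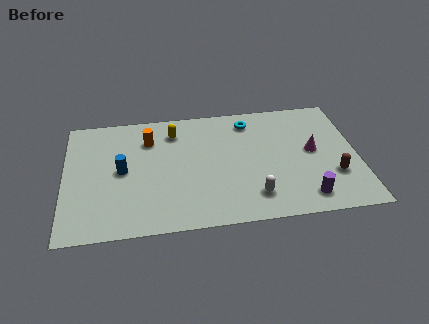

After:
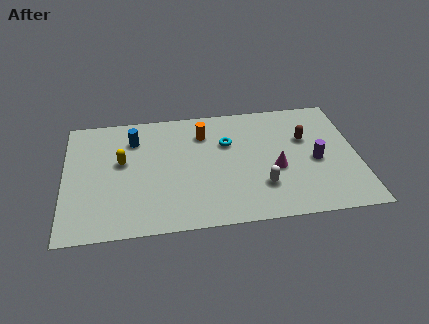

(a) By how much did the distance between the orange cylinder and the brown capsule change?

-4.4

The distance was about 9.3 in the first image and 4.9 in the second, so they moved 4.4 units closer together.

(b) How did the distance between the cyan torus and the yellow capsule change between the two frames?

+1.4

The distance was about 3.6 in the first image and 5.0 in the second, so they moved 1.4 units further apart.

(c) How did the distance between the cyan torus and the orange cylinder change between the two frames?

-3.5

They were about 4.9 units apart before and 1.4 after — 3.5 units closer together.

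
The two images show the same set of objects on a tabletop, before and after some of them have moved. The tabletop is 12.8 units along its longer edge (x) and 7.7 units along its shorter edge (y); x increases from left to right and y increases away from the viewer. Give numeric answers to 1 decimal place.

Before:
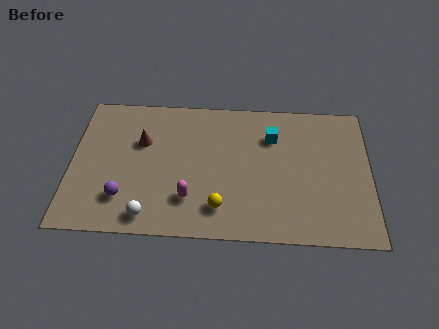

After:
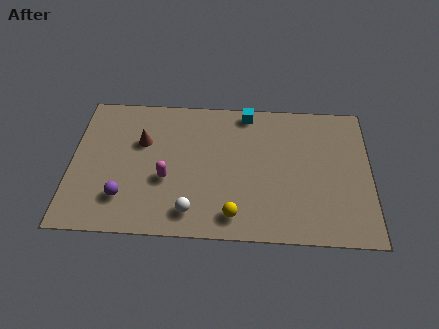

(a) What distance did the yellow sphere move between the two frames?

0.7

The yellow sphere was near (6.4, 1.6) before and (7.0, 1.2) after, so it travelled √(0.6² + 0.4²) ≈ 0.7 units.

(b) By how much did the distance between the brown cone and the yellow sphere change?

+0.7

They were about 4.8 units apart before and 5.5 after — 0.7 units further apart.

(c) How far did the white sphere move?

1.8

The white sphere moved from about (3.4, 1.0) to (5.2, 1.3), a distance of √(1.8² + 0.3²) ≈ 1.8.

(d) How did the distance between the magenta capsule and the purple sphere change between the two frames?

-0.7

Before: roughly 2.8 units apart; after: 2.1. That's 0.7 units closer together.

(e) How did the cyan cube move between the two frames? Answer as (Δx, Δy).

(-1.1, 1.3)

The cyan cube was at about (8.6, 5.6) and moved to about (7.5, 6.9).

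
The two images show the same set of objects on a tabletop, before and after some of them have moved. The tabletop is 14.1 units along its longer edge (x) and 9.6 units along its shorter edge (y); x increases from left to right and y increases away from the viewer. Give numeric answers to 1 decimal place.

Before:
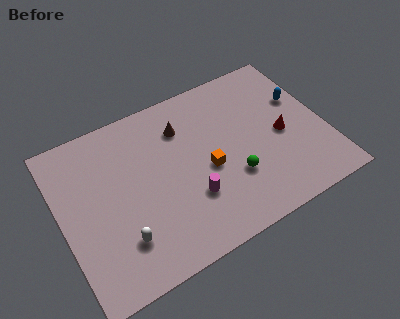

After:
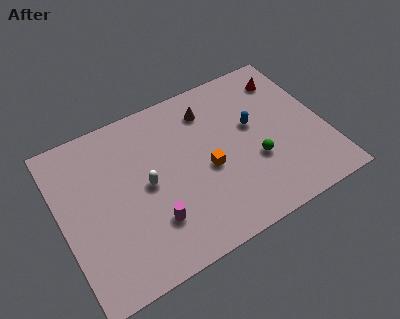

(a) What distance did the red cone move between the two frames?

3.4

The red cone moved from about (11.8, 4.4) to (12.6, 7.7), a distance of √(0.8² + 3.3²) ≈ 3.4.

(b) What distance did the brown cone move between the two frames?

1.6

The brown cone was near (6.8, 7.2) before and (8.3, 7.6) after, so it travelled √(1.5² + 0.4²) ≈ 1.6 units.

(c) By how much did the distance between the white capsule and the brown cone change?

-1.5

They were about 6.2 units apart before and 4.7 after — 1.5 units closer together.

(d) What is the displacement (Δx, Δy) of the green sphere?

(1.3, 0.4)

From the two frames, the green sphere sits at roughly (8.9, 3.1) before and (10.2, 3.5) after.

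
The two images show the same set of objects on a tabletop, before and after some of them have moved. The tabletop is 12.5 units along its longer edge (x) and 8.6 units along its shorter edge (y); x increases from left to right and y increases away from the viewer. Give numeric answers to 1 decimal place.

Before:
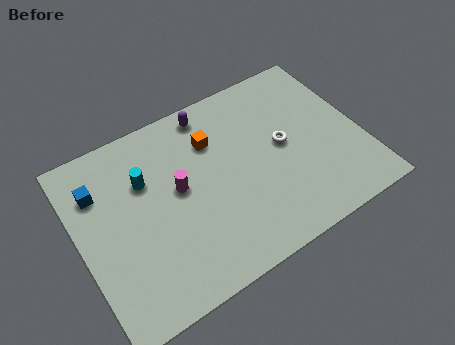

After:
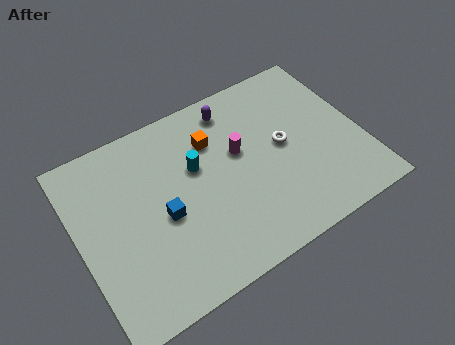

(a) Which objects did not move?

the white torus and the orange cube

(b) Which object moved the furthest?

the blue cube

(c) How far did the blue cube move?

3.5

From (1.1, 6.3) to (3.6, 3.8), the blue cube covered √(2.5² + 2.5²) ≈ 3.5 units.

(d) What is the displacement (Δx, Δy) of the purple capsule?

(1.0, -0.3)

From the two frames, the purple capsule sits at roughly (6.3, 7.6) before and (7.3, 7.3) after.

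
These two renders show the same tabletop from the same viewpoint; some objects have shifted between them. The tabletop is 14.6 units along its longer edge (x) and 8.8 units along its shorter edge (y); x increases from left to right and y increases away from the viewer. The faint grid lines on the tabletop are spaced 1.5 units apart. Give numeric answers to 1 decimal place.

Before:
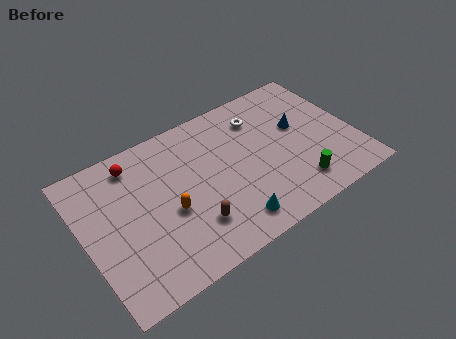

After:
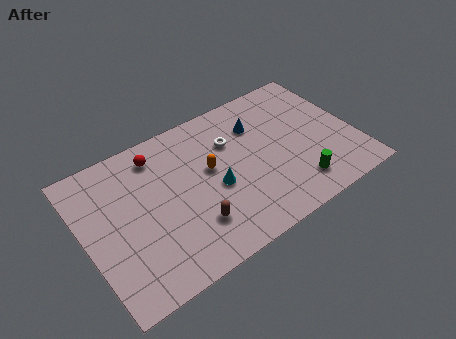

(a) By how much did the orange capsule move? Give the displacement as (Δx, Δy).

(2.4, 1.3)

From the two frames, the orange capsule sits at roughly (4.4, 3.7) before and (6.8, 5.0) after.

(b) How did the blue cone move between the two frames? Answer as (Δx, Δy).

(-2.1, 1.2)

The blue cone started near (11.8, 5.2) and ended near (9.7, 6.4).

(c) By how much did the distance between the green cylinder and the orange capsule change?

-1.6

Before: roughly 6.9 units apart; after: 5.3. That's 1.6 units closer together.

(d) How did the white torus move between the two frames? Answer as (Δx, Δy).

(-1.7, -0.7)

The white torus started near (9.9, 6.8) and ended near (8.2, 6.1).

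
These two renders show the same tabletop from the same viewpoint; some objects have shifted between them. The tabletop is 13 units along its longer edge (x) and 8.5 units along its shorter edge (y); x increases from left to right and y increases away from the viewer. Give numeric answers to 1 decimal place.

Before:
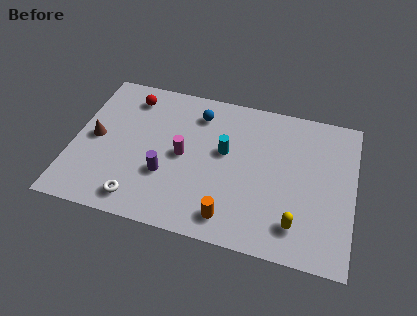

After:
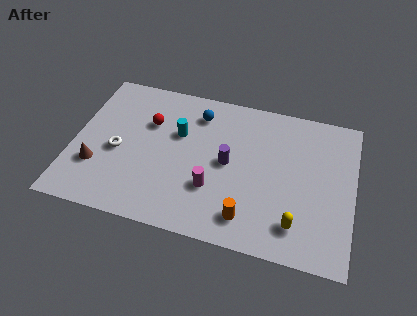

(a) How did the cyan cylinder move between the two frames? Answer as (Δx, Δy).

(-2.2, 0.5)

The cyan cylinder started near (7.0, 4.9) and ended near (4.8, 5.4).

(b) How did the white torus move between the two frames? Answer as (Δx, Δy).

(-1.2, 2.5)

The white torus started near (3.3, 1.2) and ended near (2.1, 3.7).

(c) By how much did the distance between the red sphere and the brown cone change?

+0.7

They were about 3.1 units apart before and 3.8 after — 0.7 units further apart.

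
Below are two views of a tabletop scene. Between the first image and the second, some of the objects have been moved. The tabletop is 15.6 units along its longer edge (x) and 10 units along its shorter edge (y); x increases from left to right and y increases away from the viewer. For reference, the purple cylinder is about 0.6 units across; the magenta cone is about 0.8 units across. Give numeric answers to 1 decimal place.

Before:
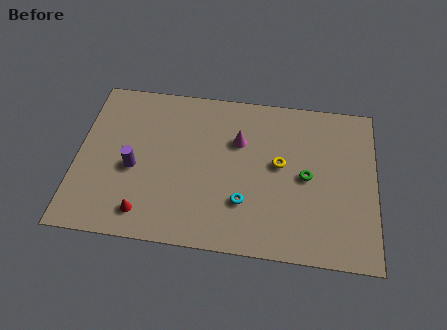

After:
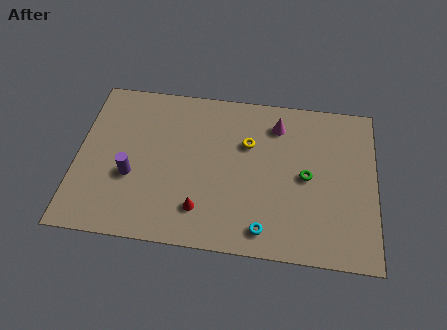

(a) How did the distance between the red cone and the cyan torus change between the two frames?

-1.9

They were about 5.3 units apart before and 3.4 after — 1.9 units closer together.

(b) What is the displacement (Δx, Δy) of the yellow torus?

(-1.7, 1.1)

The yellow torus started near (10.6, 5.5) and ended near (8.9, 6.6).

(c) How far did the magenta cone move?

2.4

From (8.4, 6.7) to (10.4, 8.0), the magenta cone covered √(2.0² + 1.3²) ≈ 2.4 units.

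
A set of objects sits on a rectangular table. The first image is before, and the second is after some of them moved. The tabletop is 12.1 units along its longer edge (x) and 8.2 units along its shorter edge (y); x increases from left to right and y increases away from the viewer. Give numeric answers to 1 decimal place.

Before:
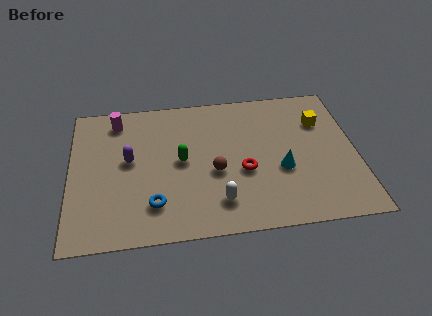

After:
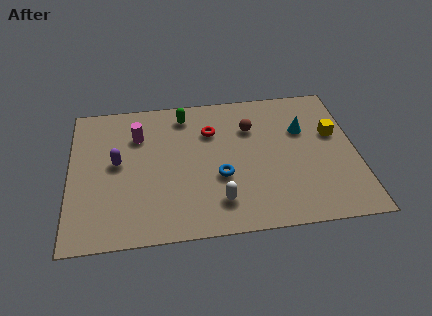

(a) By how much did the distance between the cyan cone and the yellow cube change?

-1.8

They were about 3.2 units apart before and 1.4 after — 1.8 units closer together.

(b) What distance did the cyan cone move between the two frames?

2.4

From (8.9, 3.2) to (9.9, 5.4), the cyan cone covered √(1.0² + 2.2²) ≈ 2.4 units.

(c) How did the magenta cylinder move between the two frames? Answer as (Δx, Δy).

(0.9, -1.0)

The magenta cylinder started near (2.0, 6.9) and ended near (2.9, 5.9).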